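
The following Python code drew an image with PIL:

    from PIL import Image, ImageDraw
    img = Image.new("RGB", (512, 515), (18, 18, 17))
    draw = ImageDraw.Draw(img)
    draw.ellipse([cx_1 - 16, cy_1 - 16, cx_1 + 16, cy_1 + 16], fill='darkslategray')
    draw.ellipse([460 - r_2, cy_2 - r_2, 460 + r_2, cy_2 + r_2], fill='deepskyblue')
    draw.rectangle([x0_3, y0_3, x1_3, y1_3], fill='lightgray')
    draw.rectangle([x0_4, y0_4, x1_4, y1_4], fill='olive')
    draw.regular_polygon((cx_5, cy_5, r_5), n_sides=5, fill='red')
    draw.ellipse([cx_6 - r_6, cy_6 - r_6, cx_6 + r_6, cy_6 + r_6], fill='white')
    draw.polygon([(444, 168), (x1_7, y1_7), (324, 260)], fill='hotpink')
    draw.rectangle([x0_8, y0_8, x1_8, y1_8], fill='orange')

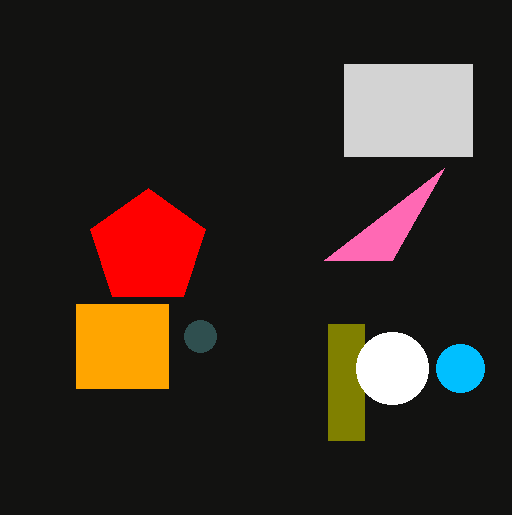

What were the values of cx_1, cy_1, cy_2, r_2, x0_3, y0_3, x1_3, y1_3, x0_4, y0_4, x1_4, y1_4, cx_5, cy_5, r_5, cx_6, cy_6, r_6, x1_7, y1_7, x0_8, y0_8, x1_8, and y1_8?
cx_1 = 200
cy_1 = 336
cy_2 = 368
r_2 = 24
x0_3 = 344
y0_3 = 64
x1_3 = 472
y1_3 = 156
x0_4 = 328
y0_4 = 324
x1_4 = 364
y1_4 = 440
cx_5 = 148
cy_5 = 248
r_5 = 60
cx_6 = 392
cy_6 = 368
r_6 = 36
x1_7 = 392
y1_7 = 260
x0_8 = 76
y0_8 = 304
x1_8 = 168
y1_8 = 388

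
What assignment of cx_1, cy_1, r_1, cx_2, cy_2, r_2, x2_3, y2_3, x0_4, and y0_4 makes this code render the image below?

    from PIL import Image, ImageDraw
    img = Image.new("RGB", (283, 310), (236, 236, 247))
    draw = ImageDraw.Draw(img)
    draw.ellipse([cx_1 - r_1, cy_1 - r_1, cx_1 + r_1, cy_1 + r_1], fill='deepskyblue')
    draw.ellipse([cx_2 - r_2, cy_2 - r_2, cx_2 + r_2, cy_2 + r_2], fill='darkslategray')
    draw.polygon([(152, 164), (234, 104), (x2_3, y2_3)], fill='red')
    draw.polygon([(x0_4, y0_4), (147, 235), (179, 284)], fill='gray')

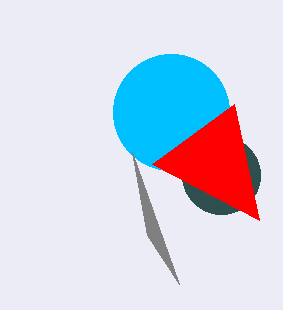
cx_1 = 171; cy_1 = 112; r_1 = 58; cx_2 = 221; cy_2 = 175; r_2 = 39; x2_3 = 259; y2_3 = 220; x0_4 = 132; y0_4 = 152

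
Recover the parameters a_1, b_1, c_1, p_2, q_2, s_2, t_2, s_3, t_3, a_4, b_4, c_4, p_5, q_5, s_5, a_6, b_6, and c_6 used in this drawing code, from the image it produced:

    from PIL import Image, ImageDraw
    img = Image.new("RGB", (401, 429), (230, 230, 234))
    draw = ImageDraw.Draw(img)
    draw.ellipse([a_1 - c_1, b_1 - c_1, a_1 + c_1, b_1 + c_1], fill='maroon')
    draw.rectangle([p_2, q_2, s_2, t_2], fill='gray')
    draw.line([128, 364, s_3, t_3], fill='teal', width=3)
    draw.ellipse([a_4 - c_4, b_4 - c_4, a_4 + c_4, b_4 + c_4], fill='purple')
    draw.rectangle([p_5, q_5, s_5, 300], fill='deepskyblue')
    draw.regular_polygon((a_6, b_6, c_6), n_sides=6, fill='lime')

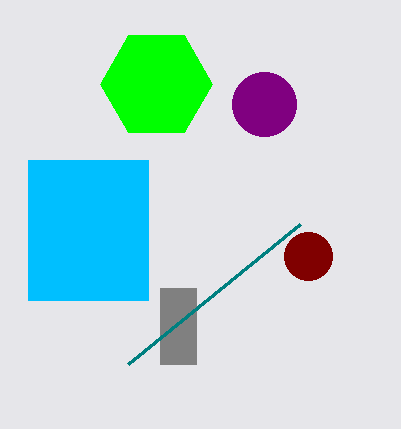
a_1 = 308, b_1 = 256, c_1 = 24, p_2 = 160, q_2 = 288, s_2 = 196, t_2 = 364, s_3 = 300, t_3 = 224, a_4 = 264, b_4 = 104, c_4 = 32, p_5 = 28, q_5 = 160, s_5 = 148, a_6 = 156, b_6 = 84, c_6 = 56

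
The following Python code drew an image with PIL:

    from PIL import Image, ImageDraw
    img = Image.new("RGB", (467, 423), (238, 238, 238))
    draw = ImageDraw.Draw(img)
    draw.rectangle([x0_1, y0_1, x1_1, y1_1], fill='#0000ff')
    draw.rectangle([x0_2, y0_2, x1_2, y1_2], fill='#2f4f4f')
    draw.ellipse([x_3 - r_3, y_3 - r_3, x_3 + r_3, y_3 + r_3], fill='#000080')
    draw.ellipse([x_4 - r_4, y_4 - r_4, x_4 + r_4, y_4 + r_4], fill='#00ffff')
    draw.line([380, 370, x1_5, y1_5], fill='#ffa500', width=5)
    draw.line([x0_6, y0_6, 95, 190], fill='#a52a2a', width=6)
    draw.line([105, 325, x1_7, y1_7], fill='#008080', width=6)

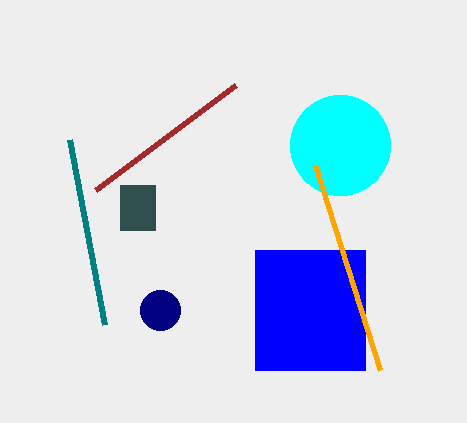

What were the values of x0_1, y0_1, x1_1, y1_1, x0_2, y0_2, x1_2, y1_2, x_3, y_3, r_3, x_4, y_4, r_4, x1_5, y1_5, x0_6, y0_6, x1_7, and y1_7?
x0_1 = 255, y0_1 = 250, x1_1 = 365, y1_1 = 370, x0_2 = 120, y0_2 = 185, x1_2 = 155, y1_2 = 230, x_3 = 160, y_3 = 310, r_3 = 20, x_4 = 340, y_4 = 145, r_4 = 50, x1_5 = 315, y1_5 = 165, x0_6 = 235, y0_6 = 85, x1_7 = 70, y1_7 = 140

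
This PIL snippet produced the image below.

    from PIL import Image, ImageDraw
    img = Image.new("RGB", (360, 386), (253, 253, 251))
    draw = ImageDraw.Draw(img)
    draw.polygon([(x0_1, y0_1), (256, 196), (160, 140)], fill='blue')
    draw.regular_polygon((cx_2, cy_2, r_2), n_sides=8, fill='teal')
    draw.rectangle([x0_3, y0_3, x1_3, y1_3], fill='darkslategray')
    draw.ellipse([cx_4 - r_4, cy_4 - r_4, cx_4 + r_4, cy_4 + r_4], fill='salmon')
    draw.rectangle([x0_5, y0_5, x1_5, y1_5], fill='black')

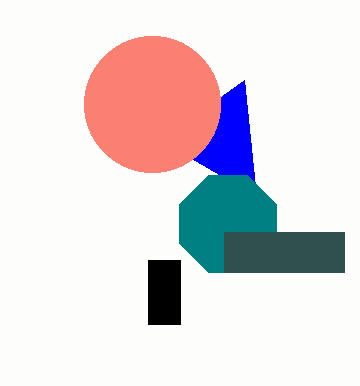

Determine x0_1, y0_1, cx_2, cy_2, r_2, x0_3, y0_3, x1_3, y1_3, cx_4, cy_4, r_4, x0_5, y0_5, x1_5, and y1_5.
x0_1 = 244, y0_1 = 80, cx_2 = 228, cy_2 = 224, r_2 = 52, x0_3 = 224, y0_3 = 232, x1_3 = 344, y1_3 = 272, cx_4 = 152, cy_4 = 104, r_4 = 68, x0_5 = 148, y0_5 = 260, x1_5 = 180, y1_5 = 324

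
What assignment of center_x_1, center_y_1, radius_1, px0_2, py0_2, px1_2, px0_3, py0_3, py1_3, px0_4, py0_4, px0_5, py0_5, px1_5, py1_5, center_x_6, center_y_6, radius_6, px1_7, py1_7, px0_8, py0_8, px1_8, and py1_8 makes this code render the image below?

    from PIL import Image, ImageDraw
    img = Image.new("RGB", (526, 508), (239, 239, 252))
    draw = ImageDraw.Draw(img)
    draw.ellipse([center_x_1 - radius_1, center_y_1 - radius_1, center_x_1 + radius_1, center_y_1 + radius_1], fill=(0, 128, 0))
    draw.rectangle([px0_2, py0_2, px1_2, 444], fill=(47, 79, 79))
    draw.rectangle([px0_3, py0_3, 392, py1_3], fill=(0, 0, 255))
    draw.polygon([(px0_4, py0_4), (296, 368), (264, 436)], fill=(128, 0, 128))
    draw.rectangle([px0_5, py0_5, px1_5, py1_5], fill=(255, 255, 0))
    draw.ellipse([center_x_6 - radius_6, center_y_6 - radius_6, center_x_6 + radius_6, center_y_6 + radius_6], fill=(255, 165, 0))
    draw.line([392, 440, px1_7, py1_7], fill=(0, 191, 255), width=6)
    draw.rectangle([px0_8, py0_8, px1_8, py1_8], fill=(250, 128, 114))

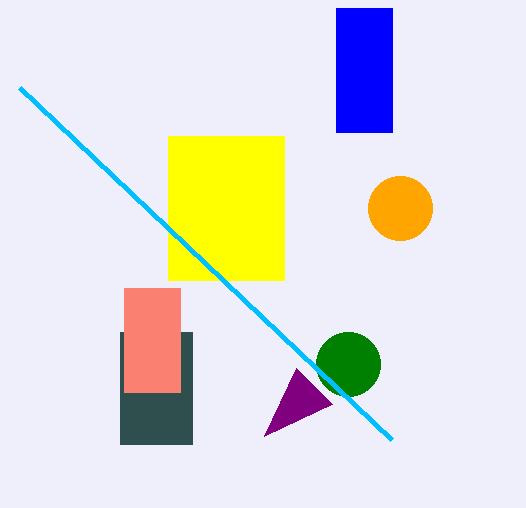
center_x_1 = 348
center_y_1 = 364
radius_1 = 32
px0_2 = 120
py0_2 = 332
px1_2 = 192
px0_3 = 336
py0_3 = 8
py1_3 = 132
px0_4 = 332
py0_4 = 404
px0_5 = 168
py0_5 = 136
px1_5 = 284
py1_5 = 280
center_x_6 = 400
center_y_6 = 208
radius_6 = 32
px1_7 = 20
py1_7 = 88
px0_8 = 124
py0_8 = 288
px1_8 = 180
py1_8 = 392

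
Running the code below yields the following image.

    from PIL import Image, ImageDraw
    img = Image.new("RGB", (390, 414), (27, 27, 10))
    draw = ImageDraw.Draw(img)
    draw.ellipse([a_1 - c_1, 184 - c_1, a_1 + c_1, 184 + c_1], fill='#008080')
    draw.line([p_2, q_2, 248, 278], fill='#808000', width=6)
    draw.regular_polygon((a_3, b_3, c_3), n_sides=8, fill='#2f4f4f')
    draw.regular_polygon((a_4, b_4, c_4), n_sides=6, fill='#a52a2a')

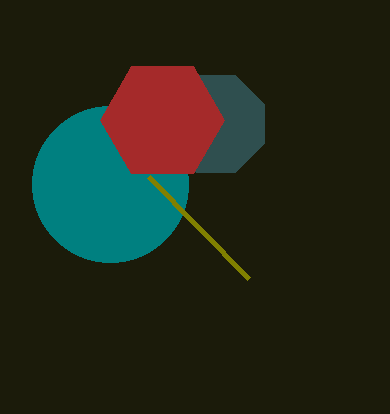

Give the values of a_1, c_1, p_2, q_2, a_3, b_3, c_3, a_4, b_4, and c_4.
a_1 = 110, c_1 = 78, p_2 = 148, q_2 = 176, a_3 = 216, b_3 = 124, c_3 = 52, a_4 = 162, b_4 = 120, c_4 = 62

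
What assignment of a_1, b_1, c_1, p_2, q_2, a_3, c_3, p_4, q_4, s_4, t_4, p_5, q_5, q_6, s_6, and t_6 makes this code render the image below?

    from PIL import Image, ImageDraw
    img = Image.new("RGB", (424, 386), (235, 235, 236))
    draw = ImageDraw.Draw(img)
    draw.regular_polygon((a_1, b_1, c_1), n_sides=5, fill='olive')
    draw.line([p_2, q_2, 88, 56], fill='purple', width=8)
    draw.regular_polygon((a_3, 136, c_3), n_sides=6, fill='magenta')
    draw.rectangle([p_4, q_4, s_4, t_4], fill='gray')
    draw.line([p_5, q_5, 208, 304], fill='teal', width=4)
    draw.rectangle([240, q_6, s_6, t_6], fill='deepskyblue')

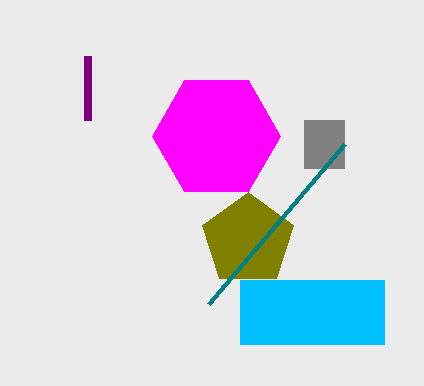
a_1 = 248
b_1 = 240
c_1 = 48
p_2 = 88
q_2 = 120
a_3 = 216
c_3 = 64
p_4 = 304
q_4 = 120
s_4 = 344
t_4 = 168
p_5 = 344
q_5 = 144
q_6 = 280
s_6 = 384
t_6 = 344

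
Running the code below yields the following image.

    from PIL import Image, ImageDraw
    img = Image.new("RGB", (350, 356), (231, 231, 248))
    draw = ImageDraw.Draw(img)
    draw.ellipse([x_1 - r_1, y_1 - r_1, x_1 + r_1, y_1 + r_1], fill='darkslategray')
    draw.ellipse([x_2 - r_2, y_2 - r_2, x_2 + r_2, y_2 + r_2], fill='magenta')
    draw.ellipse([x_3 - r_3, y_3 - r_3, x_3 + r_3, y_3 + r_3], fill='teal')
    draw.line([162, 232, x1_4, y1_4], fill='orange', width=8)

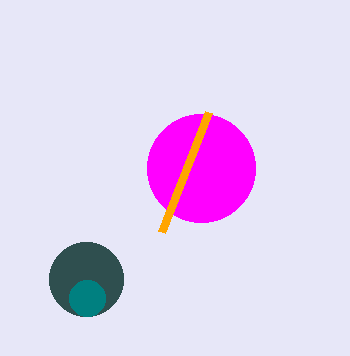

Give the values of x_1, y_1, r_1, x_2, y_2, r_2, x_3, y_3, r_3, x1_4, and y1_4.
x_1 = 86, y_1 = 279, r_1 = 37, x_2 = 201, y_2 = 168, r_2 = 54, x_3 = 87, y_3 = 298, r_3 = 18, x1_4 = 209, y1_4 = 112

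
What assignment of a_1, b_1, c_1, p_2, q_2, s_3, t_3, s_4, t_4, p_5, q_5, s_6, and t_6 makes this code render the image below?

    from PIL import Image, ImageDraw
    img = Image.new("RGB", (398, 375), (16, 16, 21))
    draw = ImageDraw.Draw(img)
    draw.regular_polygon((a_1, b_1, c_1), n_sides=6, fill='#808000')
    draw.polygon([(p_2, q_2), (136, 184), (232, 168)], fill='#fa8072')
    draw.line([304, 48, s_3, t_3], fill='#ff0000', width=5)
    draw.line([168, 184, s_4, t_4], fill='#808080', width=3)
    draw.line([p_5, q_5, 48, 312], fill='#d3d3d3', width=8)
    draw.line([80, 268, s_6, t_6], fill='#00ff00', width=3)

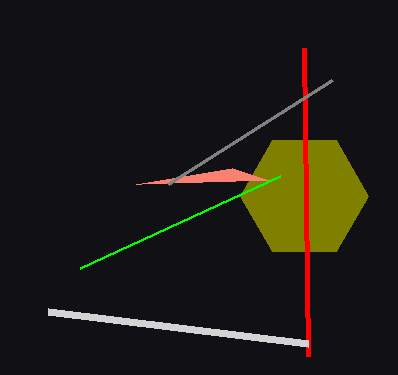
a_1 = 304, b_1 = 196, c_1 = 64, p_2 = 268, q_2 = 180, s_3 = 308, t_3 = 356, s_4 = 332, t_4 = 80, p_5 = 308, q_5 = 344, s_6 = 280, t_6 = 176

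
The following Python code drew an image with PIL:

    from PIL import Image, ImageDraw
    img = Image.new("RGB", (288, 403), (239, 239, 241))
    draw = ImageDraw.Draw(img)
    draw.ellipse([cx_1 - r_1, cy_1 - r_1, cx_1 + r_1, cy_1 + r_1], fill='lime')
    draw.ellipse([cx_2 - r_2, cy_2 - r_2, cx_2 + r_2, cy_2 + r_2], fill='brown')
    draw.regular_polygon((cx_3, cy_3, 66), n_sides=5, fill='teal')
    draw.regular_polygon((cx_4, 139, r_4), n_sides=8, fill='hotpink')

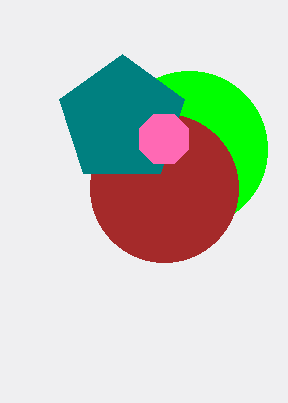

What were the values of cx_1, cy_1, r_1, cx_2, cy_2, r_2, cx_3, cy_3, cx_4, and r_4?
cx_1 = 189; cy_1 = 149; r_1 = 78; cx_2 = 164; cy_2 = 188; r_2 = 74; cx_3 = 122; cy_3 = 120; cx_4 = 164; r_4 = 27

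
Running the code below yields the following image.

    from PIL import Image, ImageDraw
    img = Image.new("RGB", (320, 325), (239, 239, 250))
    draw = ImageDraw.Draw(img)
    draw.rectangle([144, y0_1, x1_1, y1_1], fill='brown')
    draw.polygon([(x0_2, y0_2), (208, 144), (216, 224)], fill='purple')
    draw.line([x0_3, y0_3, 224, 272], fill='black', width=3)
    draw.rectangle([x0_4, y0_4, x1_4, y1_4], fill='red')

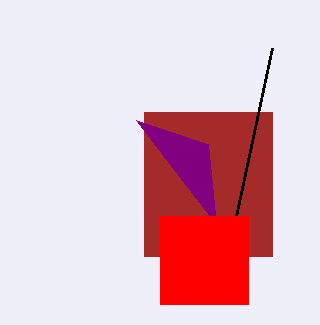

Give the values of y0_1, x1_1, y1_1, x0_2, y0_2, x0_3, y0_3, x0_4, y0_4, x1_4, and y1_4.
y0_1 = 112; x1_1 = 272; y1_1 = 256; x0_2 = 136; y0_2 = 120; x0_3 = 272; y0_3 = 48; x0_4 = 160; y0_4 = 216; x1_4 = 248; y1_4 = 304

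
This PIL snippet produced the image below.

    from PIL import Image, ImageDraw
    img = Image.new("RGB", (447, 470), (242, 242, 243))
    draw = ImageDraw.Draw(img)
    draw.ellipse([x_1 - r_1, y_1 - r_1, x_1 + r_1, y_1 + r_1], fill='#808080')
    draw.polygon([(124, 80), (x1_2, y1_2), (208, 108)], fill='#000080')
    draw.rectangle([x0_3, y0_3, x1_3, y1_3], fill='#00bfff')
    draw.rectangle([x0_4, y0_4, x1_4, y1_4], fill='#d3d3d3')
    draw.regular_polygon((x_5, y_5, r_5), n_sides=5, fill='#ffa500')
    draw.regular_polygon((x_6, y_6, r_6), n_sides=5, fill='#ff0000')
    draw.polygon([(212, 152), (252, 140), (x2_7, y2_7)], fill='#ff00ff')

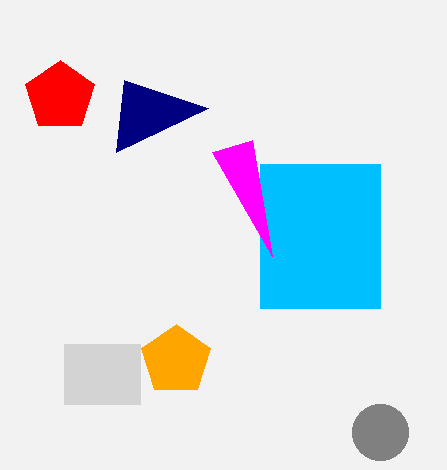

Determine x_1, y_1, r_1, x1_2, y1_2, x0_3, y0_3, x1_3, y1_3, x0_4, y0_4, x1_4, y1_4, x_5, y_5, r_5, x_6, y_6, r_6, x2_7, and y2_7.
x_1 = 380, y_1 = 432, r_1 = 28, x1_2 = 116, y1_2 = 152, x0_3 = 260, y0_3 = 164, x1_3 = 380, y1_3 = 308, x0_4 = 64, y0_4 = 344, x1_4 = 140, y1_4 = 404, x_5 = 176, y_5 = 360, r_5 = 36, x_6 = 60, y_6 = 96, r_6 = 36, x2_7 = 272, y2_7 = 256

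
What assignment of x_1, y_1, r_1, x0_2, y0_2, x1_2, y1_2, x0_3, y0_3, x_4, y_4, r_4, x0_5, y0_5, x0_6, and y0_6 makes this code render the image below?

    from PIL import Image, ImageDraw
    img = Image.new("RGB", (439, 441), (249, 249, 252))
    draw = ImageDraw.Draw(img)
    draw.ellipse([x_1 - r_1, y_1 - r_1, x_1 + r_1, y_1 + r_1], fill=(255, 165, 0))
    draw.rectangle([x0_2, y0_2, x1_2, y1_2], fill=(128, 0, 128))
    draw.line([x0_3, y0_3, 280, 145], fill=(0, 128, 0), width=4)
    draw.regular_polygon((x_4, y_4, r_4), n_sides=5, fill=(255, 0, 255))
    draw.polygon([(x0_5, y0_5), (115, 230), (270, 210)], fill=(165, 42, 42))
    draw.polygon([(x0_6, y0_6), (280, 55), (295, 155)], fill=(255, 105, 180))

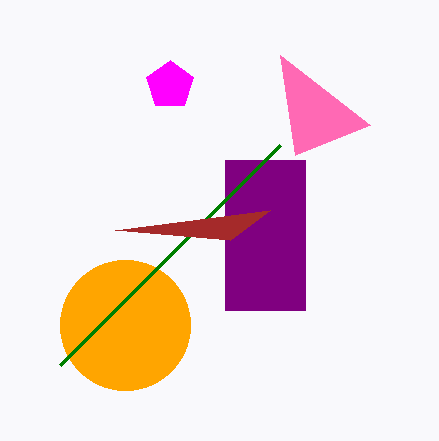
x_1 = 125; y_1 = 325; r_1 = 65; x0_2 = 225; y0_2 = 160; x1_2 = 305; y1_2 = 310; x0_3 = 60; y0_3 = 365; x_4 = 170; y_4 = 85; r_4 = 25; x0_5 = 230; y0_5 = 240; x0_6 = 370; y0_6 = 125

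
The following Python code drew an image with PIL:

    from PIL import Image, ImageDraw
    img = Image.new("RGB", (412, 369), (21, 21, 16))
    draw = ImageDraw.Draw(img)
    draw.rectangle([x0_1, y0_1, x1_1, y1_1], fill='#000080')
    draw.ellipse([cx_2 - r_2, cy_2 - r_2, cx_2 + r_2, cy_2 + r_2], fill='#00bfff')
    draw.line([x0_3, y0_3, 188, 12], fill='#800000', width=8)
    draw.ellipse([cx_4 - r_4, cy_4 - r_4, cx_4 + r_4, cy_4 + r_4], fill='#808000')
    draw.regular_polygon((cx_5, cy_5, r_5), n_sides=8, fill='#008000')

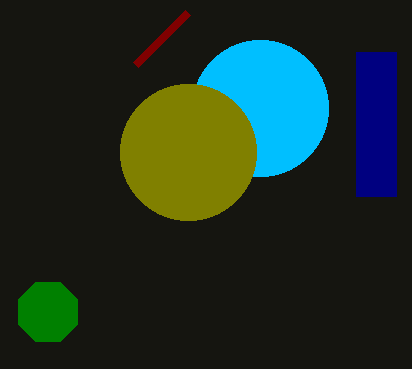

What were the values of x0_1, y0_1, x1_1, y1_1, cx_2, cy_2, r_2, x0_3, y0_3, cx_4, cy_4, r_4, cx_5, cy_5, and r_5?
x0_1 = 356
y0_1 = 52
x1_1 = 396
y1_1 = 196
cx_2 = 260
cy_2 = 108
r_2 = 68
x0_3 = 136
y0_3 = 64
cx_4 = 188
cy_4 = 152
r_4 = 68
cx_5 = 48
cy_5 = 312
r_5 = 32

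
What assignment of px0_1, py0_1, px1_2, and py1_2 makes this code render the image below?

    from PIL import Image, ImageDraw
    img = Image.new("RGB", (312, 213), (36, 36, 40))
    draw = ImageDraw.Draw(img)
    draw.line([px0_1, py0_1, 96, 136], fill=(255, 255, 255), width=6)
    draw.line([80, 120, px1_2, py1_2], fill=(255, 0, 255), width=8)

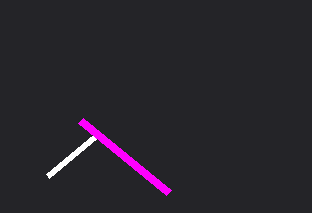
px0_1 = 48; py0_1 = 176; px1_2 = 168; py1_2 = 192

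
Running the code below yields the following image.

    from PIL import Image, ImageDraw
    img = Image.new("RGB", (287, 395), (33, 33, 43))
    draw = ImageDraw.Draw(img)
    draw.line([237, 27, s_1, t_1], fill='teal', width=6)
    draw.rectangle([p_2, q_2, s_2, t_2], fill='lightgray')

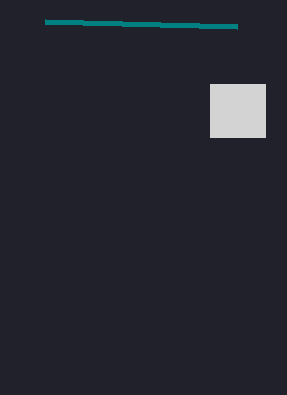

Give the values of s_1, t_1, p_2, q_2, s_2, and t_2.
s_1 = 45, t_1 = 22, p_2 = 210, q_2 = 84, s_2 = 265, t_2 = 137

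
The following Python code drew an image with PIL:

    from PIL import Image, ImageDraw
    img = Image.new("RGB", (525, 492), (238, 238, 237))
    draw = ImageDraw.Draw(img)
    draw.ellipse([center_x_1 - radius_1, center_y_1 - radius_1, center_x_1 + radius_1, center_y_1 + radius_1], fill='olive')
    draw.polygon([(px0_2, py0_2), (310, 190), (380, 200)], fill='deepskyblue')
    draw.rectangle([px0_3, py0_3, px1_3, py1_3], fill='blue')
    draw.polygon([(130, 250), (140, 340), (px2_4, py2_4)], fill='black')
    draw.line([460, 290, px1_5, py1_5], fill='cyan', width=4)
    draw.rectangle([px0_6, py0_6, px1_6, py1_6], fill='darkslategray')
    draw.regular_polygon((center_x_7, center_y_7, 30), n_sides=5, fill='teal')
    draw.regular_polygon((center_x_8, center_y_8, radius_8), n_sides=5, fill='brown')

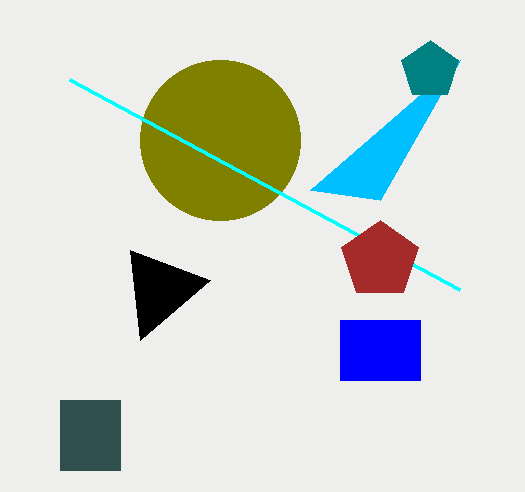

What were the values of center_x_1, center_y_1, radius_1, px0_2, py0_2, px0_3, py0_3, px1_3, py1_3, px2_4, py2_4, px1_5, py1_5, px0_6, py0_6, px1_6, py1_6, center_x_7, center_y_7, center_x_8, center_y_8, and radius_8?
center_x_1 = 220; center_y_1 = 140; radius_1 = 80; px0_2 = 460; py0_2 = 60; px0_3 = 340; py0_3 = 320; px1_3 = 420; py1_3 = 380; px2_4 = 210; py2_4 = 280; px1_5 = 70; py1_5 = 80; px0_6 = 60; py0_6 = 400; px1_6 = 120; py1_6 = 470; center_x_7 = 430; center_y_7 = 70; center_x_8 = 380; center_y_8 = 260; radius_8 = 40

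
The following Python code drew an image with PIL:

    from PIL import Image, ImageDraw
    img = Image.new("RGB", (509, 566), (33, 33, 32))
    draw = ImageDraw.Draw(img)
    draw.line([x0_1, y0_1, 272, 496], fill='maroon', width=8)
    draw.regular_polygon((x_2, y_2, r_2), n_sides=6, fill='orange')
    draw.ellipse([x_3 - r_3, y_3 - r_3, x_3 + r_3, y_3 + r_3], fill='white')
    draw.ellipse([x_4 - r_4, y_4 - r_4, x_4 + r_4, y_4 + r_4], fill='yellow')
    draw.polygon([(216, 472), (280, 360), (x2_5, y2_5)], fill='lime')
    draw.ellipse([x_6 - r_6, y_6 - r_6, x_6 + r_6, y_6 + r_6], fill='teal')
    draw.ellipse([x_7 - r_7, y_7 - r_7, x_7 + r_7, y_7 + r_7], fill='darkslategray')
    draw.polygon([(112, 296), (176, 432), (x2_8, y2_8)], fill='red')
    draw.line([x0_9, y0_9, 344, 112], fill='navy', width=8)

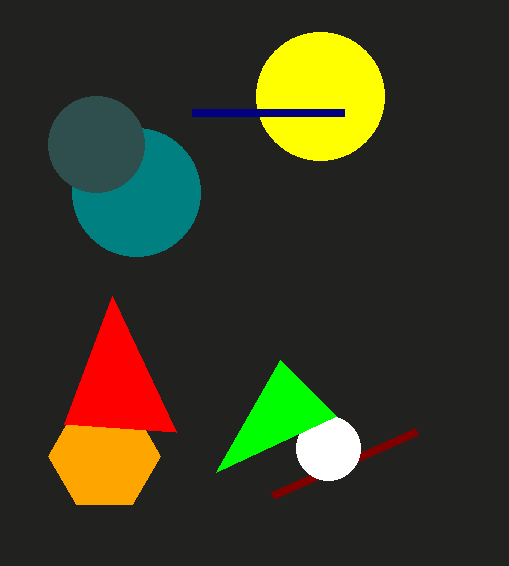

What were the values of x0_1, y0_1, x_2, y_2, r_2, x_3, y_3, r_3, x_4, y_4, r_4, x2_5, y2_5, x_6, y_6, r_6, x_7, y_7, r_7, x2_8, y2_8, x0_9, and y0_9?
x0_1 = 416
y0_1 = 432
x_2 = 104
y_2 = 456
r_2 = 56
x_3 = 328
y_3 = 448
r_3 = 32
x_4 = 320
y_4 = 96
r_4 = 64
x2_5 = 336
y2_5 = 416
x_6 = 136
y_6 = 192
r_6 = 64
x_7 = 96
y_7 = 144
r_7 = 48
x2_8 = 64
y2_8 = 424
x0_9 = 192
y0_9 = 112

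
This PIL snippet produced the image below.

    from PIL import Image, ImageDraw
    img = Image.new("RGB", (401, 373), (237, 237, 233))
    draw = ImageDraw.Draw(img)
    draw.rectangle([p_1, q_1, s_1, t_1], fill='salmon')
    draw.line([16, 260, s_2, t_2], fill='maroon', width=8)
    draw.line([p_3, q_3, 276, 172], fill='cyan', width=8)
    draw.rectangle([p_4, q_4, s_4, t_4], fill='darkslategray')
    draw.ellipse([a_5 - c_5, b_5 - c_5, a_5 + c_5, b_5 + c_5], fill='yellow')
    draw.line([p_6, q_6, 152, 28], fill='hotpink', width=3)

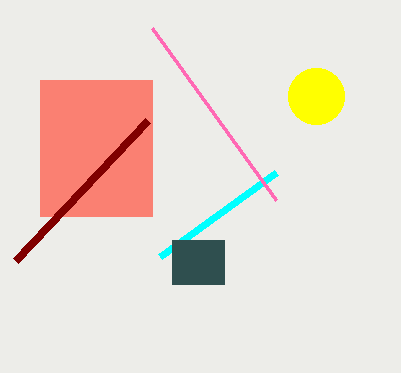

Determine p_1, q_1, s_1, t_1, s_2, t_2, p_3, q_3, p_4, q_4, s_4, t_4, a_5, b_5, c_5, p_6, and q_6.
p_1 = 40
q_1 = 80
s_1 = 152
t_1 = 216
s_2 = 148
t_2 = 120
p_3 = 160
q_3 = 256
p_4 = 172
q_4 = 240
s_4 = 224
t_4 = 284
a_5 = 316
b_5 = 96
c_5 = 28
p_6 = 276
q_6 = 200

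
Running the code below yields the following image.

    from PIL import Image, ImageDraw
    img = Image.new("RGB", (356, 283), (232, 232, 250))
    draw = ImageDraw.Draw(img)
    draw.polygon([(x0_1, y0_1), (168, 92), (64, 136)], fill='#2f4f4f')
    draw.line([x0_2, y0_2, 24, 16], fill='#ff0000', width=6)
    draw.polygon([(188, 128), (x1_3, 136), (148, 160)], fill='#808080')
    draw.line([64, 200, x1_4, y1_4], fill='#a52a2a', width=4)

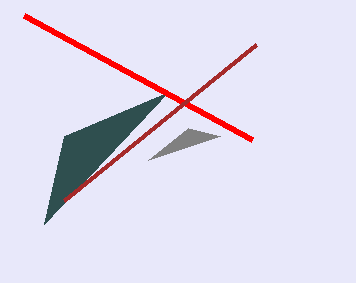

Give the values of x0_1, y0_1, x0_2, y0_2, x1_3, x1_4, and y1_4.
x0_1 = 44; y0_1 = 224; x0_2 = 252; y0_2 = 140; x1_3 = 220; x1_4 = 256; y1_4 = 44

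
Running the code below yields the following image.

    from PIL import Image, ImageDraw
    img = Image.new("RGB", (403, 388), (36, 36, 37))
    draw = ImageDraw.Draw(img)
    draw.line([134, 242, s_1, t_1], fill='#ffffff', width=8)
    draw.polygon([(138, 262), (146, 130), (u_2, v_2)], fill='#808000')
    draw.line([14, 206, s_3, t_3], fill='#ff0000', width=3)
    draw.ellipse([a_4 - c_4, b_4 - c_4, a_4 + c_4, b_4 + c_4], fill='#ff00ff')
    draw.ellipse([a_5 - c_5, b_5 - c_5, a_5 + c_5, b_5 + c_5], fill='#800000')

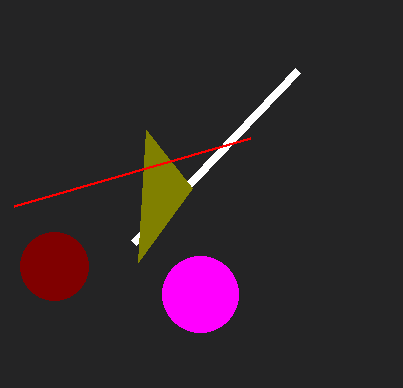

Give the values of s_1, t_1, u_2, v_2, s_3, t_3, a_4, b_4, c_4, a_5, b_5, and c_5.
s_1 = 298
t_1 = 70
u_2 = 192
v_2 = 188
s_3 = 250
t_3 = 138
a_4 = 200
b_4 = 294
c_4 = 38
a_5 = 54
b_5 = 266
c_5 = 34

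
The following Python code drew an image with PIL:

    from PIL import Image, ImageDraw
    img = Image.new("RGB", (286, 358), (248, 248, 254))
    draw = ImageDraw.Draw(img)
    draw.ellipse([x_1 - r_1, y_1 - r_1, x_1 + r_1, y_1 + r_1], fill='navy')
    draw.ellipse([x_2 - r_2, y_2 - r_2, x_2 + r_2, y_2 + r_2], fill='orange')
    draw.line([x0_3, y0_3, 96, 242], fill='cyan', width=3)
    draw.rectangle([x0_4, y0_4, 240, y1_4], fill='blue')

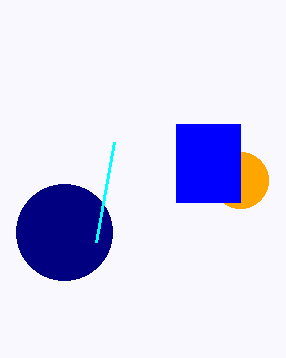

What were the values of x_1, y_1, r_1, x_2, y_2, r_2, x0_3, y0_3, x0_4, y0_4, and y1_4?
x_1 = 64
y_1 = 232
r_1 = 48
x_2 = 240
y_2 = 180
r_2 = 28
x0_3 = 114
y0_3 = 142
x0_4 = 176
y0_4 = 124
y1_4 = 202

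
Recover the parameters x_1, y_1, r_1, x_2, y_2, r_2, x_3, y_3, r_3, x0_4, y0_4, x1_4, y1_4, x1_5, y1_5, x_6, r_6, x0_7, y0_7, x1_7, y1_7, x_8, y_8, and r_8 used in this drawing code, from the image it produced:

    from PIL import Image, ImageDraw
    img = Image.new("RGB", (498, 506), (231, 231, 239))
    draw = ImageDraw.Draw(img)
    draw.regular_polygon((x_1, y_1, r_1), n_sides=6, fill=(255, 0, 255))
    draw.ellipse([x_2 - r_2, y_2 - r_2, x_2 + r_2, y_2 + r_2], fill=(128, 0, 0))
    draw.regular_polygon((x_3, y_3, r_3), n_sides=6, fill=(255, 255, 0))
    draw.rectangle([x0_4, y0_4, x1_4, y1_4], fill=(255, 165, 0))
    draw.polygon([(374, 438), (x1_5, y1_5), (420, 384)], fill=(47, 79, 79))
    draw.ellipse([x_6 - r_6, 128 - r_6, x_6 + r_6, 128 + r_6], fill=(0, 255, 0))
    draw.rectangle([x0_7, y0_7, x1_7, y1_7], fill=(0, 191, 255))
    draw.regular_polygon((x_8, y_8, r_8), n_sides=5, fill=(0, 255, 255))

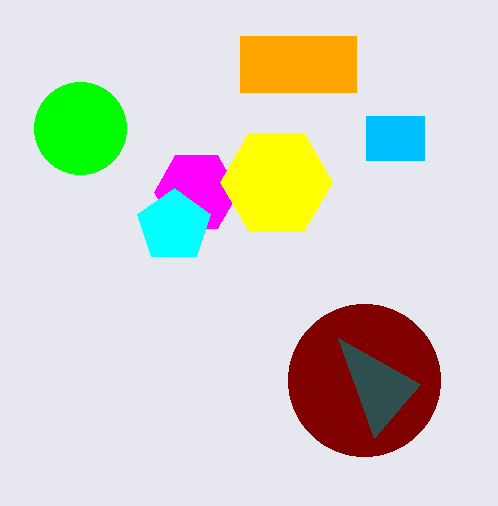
x_1 = 196
y_1 = 192
r_1 = 42
x_2 = 364
y_2 = 380
r_2 = 76
x_3 = 276
y_3 = 182
r_3 = 56
x0_4 = 240
y0_4 = 36
x1_4 = 356
y1_4 = 92
x1_5 = 338
y1_5 = 338
x_6 = 80
r_6 = 46
x0_7 = 366
y0_7 = 116
x1_7 = 424
y1_7 = 160
x_8 = 174
y_8 = 226
r_8 = 38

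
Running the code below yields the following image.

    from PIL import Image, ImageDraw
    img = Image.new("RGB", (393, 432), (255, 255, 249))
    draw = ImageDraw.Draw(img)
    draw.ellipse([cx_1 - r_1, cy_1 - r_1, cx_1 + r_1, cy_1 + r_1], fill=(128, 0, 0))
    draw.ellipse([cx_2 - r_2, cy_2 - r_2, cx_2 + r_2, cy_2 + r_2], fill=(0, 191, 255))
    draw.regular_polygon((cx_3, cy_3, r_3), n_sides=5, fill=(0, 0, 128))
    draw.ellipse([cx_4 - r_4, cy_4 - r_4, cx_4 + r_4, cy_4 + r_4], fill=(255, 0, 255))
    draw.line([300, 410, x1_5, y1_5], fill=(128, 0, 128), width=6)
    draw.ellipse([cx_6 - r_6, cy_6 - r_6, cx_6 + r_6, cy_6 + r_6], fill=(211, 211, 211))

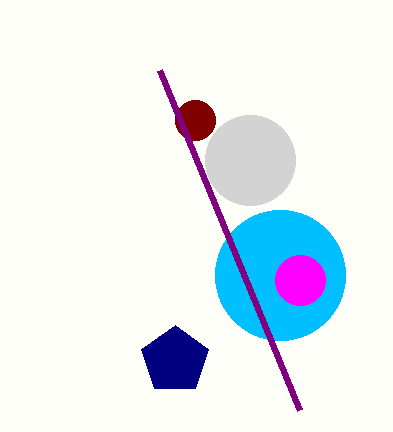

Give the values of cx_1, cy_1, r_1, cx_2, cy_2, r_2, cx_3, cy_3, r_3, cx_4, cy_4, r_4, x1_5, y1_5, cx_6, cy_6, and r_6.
cx_1 = 195; cy_1 = 120; r_1 = 20; cx_2 = 280; cy_2 = 275; r_2 = 65; cx_3 = 175; cy_3 = 360; r_3 = 35; cx_4 = 300; cy_4 = 280; r_4 = 25; x1_5 = 160; y1_5 = 70; cx_6 = 250; cy_6 = 160; r_6 = 45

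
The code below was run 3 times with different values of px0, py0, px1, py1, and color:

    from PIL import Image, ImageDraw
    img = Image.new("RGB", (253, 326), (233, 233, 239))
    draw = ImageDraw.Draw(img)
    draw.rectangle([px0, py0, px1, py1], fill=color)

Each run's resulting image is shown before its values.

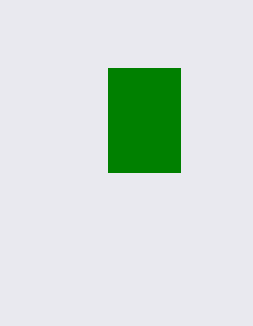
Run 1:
px0 = 108
py0 = 68
px1 = 180
py1 = 172
color = 'green'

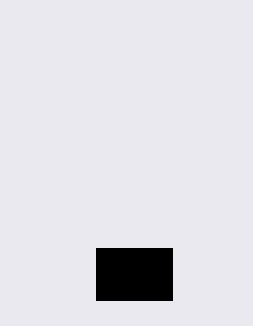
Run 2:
px0 = 96
py0 = 248
px1 = 172
py1 = 300
color = 'black'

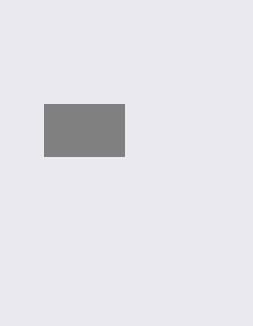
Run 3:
px0 = 44; py0 = 104; px1 = 124; py1 = 156; color = 'gray'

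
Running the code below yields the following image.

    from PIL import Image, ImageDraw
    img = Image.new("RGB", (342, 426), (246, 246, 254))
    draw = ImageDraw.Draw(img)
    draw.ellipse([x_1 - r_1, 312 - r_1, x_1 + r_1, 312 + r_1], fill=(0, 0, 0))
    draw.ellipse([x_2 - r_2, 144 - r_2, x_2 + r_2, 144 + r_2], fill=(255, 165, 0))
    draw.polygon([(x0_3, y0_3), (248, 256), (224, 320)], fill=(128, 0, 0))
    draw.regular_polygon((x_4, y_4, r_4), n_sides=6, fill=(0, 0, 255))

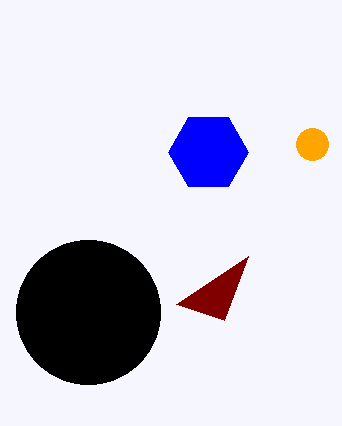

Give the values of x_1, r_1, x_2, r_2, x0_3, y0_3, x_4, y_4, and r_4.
x_1 = 88, r_1 = 72, x_2 = 312, r_2 = 16, x0_3 = 176, y0_3 = 304, x_4 = 208, y_4 = 152, r_4 = 40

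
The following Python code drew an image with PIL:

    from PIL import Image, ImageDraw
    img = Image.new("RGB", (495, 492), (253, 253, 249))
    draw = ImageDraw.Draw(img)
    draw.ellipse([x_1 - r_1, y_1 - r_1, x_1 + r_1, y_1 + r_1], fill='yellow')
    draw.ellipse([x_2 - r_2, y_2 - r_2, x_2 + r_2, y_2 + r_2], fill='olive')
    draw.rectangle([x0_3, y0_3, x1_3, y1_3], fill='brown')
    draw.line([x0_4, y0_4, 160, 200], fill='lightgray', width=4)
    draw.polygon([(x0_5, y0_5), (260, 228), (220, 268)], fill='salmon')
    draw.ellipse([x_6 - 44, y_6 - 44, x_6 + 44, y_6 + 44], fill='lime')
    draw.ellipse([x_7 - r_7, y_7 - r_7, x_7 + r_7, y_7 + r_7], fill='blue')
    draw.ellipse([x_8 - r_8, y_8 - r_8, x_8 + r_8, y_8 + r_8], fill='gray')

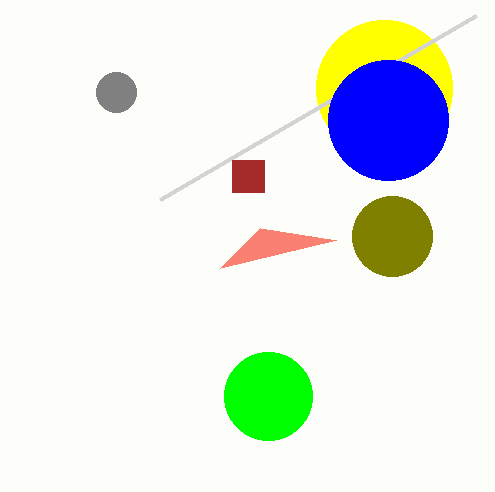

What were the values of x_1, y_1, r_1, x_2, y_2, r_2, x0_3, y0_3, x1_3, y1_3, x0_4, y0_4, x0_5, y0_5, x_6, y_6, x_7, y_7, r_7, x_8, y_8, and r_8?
x_1 = 384; y_1 = 88; r_1 = 68; x_2 = 392; y_2 = 236; r_2 = 40; x0_3 = 232; y0_3 = 160; x1_3 = 264; y1_3 = 192; x0_4 = 476; y0_4 = 16; x0_5 = 336; y0_5 = 240; x_6 = 268; y_6 = 396; x_7 = 388; y_7 = 120; r_7 = 60; x_8 = 116; y_8 = 92; r_8 = 20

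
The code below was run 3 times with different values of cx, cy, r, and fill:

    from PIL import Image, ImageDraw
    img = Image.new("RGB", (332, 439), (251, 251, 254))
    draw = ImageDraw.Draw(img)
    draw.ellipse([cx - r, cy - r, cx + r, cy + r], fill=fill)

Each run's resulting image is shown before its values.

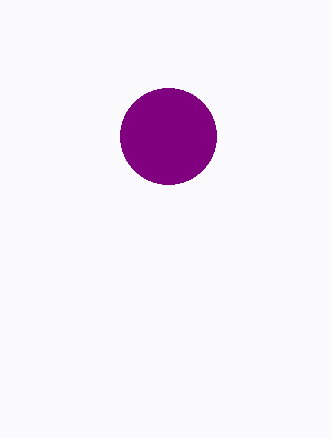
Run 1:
cx = 168, cy = 136, r = 48, fill = 'purple'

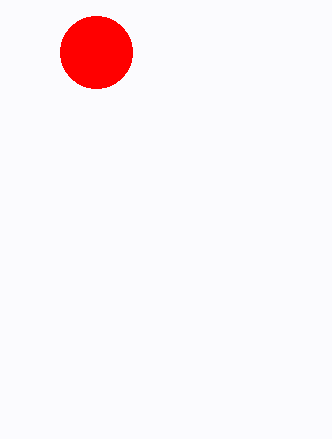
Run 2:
cx = 96; cy = 52; r = 36; fill = 'red'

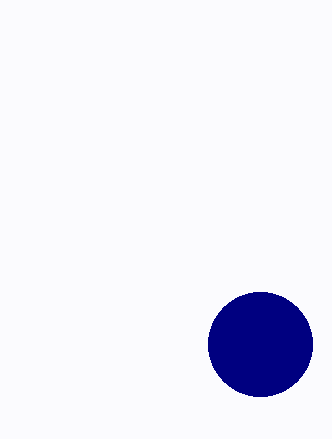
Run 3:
cx = 260, cy = 344, r = 52, fill = 'navy'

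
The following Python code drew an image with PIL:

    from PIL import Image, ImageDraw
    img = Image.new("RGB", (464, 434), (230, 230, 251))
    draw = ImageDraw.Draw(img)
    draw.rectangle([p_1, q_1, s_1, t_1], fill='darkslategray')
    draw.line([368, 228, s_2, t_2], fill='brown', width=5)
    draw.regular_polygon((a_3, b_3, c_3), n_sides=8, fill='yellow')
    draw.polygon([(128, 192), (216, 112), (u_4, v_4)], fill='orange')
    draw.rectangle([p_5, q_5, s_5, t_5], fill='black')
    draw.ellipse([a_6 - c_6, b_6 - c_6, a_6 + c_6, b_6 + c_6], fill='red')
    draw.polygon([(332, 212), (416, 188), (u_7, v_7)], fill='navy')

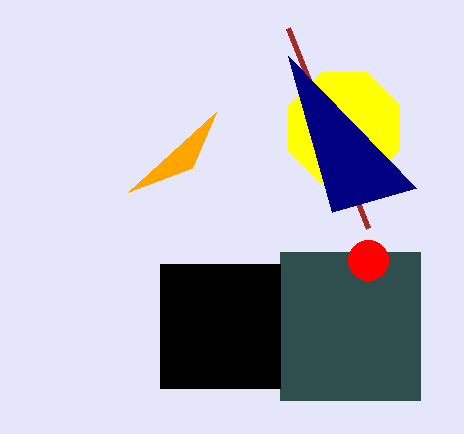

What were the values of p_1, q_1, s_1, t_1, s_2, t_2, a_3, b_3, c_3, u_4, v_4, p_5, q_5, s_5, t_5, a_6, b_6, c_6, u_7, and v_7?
p_1 = 280; q_1 = 252; s_1 = 420; t_1 = 400; s_2 = 288; t_2 = 28; a_3 = 344; b_3 = 128; c_3 = 60; u_4 = 192; v_4 = 168; p_5 = 160; q_5 = 264; s_5 = 280; t_5 = 388; a_6 = 368; b_6 = 260; c_6 = 20; u_7 = 288; v_7 = 56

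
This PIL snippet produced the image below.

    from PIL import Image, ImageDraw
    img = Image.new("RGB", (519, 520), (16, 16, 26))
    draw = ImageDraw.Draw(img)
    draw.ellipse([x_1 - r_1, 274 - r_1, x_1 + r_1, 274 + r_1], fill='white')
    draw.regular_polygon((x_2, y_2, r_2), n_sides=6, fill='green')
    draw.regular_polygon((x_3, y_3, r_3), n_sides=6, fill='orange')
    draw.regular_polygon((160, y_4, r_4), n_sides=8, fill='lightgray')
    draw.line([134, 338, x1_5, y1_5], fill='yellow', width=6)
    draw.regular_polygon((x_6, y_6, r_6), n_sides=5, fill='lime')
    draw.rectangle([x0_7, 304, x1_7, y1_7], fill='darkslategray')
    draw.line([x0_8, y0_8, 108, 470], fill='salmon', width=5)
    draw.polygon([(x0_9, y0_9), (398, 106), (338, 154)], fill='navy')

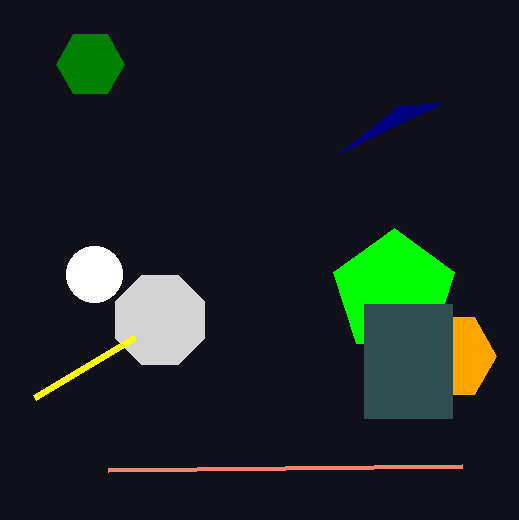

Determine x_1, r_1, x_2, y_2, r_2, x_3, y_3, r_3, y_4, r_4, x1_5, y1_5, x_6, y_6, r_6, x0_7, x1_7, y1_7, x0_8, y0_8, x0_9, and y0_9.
x_1 = 94
r_1 = 28
x_2 = 90
y_2 = 64
r_2 = 34
x_3 = 452
y_3 = 356
r_3 = 44
y_4 = 320
r_4 = 48
x1_5 = 34
y1_5 = 398
x_6 = 394
y_6 = 292
r_6 = 64
x0_7 = 364
x1_7 = 452
y1_7 = 418
x0_8 = 462
y0_8 = 466
x0_9 = 444
y0_9 = 102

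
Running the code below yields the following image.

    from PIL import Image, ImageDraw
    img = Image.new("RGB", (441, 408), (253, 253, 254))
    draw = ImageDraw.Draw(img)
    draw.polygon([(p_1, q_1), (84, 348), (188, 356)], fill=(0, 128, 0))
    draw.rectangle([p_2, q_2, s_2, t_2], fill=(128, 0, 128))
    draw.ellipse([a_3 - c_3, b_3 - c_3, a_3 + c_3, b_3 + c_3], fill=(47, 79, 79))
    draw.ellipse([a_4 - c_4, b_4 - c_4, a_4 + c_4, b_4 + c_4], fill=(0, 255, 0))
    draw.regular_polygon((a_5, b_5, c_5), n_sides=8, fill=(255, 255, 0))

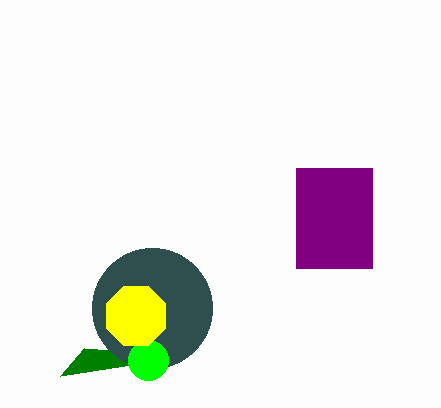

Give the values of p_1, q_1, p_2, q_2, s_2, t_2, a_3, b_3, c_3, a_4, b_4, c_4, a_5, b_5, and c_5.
p_1 = 60; q_1 = 376; p_2 = 296; q_2 = 168; s_2 = 372; t_2 = 268; a_3 = 152; b_3 = 308; c_3 = 60; a_4 = 148; b_4 = 360; c_4 = 20; a_5 = 136; b_5 = 316; c_5 = 32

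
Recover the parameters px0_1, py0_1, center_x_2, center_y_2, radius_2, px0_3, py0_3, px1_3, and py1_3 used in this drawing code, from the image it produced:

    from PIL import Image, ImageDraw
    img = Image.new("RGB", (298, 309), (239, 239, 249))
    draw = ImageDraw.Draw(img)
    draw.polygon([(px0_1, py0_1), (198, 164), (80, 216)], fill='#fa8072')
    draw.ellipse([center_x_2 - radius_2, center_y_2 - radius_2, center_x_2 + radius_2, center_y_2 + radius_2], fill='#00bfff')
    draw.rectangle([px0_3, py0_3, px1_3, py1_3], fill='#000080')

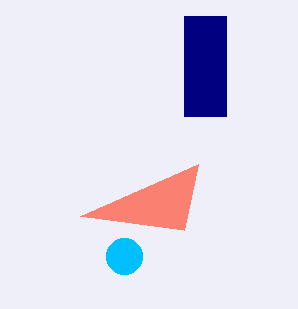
px0_1 = 184, py0_1 = 230, center_x_2 = 124, center_y_2 = 256, radius_2 = 18, px0_3 = 184, py0_3 = 16, px1_3 = 226, py1_3 = 116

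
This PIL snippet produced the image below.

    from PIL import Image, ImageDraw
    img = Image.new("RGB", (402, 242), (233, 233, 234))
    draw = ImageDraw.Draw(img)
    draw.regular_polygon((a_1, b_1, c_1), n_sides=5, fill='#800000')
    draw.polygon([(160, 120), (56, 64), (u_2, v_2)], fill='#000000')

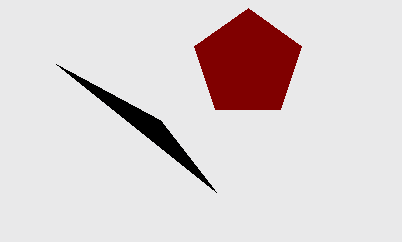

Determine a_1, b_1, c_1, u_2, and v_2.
a_1 = 248, b_1 = 64, c_1 = 56, u_2 = 216, v_2 = 192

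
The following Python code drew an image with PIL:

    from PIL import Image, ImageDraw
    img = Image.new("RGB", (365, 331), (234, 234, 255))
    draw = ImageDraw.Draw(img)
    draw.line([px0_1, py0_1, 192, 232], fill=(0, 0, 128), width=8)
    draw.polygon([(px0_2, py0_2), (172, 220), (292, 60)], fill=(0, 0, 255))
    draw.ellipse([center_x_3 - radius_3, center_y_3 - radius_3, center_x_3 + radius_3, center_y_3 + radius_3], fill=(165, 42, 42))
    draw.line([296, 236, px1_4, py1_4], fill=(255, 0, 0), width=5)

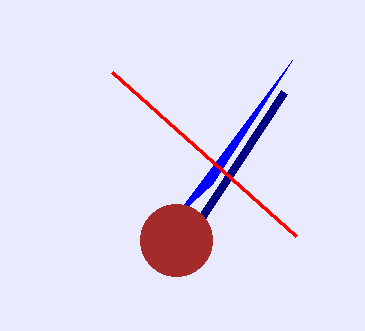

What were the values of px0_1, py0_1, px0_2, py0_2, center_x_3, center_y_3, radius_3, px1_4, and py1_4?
px0_1 = 284; py0_1 = 92; px0_2 = 212; py0_2 = 184; center_x_3 = 176; center_y_3 = 240; radius_3 = 36; px1_4 = 112; py1_4 = 72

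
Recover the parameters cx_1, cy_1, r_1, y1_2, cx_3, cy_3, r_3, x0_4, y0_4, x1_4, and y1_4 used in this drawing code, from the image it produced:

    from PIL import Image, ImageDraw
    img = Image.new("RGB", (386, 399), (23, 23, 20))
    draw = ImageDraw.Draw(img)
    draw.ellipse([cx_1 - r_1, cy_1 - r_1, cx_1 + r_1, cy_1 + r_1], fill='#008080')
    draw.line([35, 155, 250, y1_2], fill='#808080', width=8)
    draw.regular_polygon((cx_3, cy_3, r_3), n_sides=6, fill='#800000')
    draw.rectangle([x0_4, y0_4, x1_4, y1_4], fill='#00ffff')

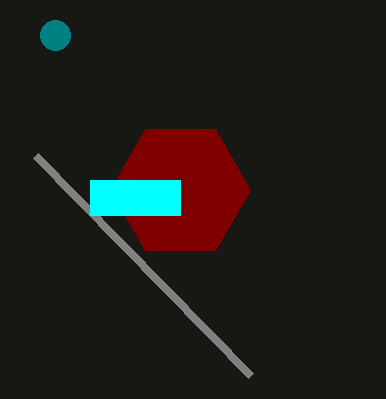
cx_1 = 55
cy_1 = 35
r_1 = 15
y1_2 = 375
cx_3 = 180
cy_3 = 190
r_3 = 70
x0_4 = 90
y0_4 = 180
x1_4 = 180
y1_4 = 215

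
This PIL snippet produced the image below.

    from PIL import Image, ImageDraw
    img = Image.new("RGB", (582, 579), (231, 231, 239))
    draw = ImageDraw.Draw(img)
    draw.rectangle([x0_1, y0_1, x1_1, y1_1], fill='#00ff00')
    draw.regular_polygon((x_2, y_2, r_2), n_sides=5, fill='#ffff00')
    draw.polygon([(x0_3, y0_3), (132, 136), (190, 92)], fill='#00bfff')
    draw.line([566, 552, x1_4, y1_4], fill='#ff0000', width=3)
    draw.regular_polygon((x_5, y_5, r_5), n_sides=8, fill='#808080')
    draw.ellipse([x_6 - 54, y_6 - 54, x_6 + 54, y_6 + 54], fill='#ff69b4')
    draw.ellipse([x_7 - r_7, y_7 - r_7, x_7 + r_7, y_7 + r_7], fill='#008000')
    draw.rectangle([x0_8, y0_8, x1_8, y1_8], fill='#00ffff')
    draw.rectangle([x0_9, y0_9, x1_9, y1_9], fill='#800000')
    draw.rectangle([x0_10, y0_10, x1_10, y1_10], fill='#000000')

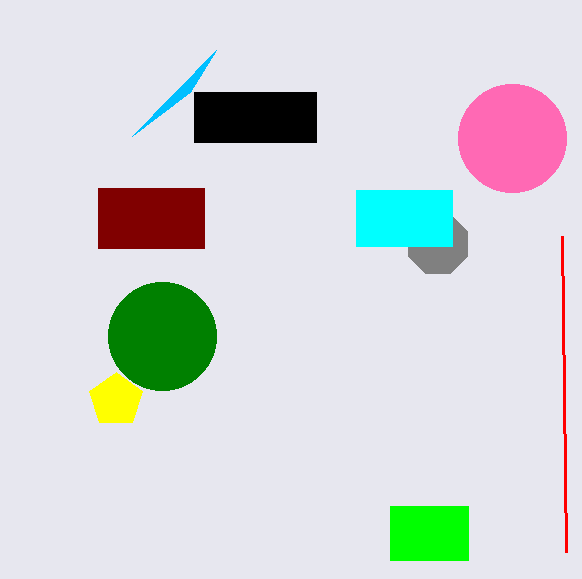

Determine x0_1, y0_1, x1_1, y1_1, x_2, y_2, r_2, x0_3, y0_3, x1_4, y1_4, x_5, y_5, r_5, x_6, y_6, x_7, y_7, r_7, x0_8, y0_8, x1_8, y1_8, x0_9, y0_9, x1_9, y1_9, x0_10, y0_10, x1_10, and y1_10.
x0_1 = 390; y0_1 = 506; x1_1 = 468; y1_1 = 560; x_2 = 116; y_2 = 400; r_2 = 28; x0_3 = 216; y0_3 = 50; x1_4 = 562; y1_4 = 236; x_5 = 438; y_5 = 244; r_5 = 32; x_6 = 512; y_6 = 138; x_7 = 162; y_7 = 336; r_7 = 54; x0_8 = 356; y0_8 = 190; x1_8 = 452; y1_8 = 246; x0_9 = 98; y0_9 = 188; x1_9 = 204; y1_9 = 248; x0_10 = 194; y0_10 = 92; x1_10 = 316; y1_10 = 142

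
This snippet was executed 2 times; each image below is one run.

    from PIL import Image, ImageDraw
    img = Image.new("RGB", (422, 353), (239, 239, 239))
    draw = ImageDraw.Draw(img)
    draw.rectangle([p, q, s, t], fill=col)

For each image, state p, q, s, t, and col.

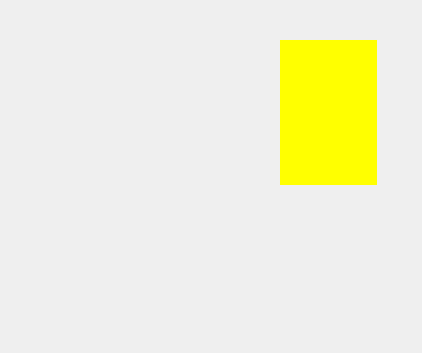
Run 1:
p = 280; q = 40; s = 376; t = 184; col = 'yellow'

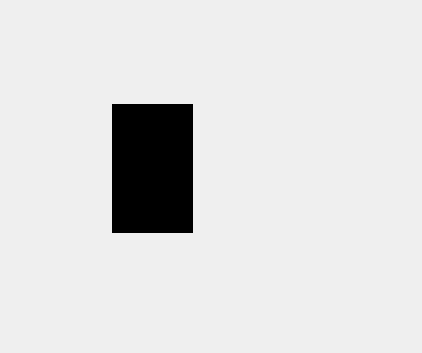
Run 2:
p = 112; q = 104; s = 192; t = 232; col = 'black'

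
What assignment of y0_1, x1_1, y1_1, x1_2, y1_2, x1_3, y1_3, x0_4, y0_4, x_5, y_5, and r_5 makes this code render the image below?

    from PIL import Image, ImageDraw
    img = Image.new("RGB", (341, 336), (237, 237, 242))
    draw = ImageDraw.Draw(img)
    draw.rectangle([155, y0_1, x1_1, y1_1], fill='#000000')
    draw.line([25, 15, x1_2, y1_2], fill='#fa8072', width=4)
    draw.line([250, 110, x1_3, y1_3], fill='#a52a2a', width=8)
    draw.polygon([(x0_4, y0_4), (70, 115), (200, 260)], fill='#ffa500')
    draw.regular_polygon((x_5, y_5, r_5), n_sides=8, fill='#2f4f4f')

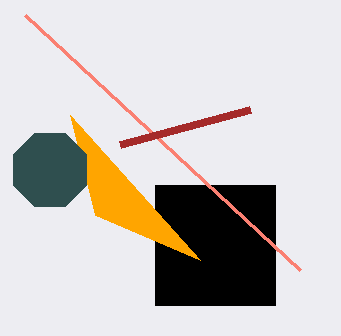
y0_1 = 185, x1_1 = 275, y1_1 = 305, x1_2 = 300, y1_2 = 270, x1_3 = 120, y1_3 = 145, x0_4 = 95, y0_4 = 215, x_5 = 50, y_5 = 170, r_5 = 40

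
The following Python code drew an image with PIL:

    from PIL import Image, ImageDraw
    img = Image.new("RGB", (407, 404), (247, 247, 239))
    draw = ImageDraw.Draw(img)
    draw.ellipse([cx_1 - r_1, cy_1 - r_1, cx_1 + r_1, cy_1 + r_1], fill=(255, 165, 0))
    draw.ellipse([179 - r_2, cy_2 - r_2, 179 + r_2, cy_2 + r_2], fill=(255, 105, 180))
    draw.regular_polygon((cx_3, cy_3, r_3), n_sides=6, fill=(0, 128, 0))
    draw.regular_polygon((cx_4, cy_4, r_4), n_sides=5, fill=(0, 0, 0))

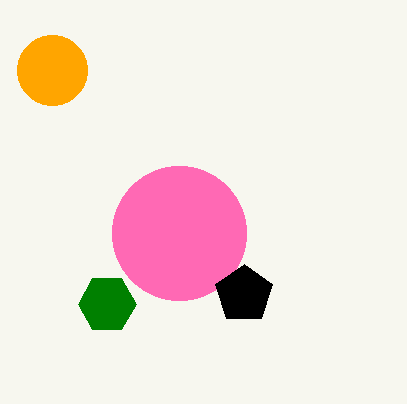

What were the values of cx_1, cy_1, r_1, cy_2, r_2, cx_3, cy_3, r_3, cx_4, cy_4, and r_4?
cx_1 = 52
cy_1 = 70
r_1 = 35
cy_2 = 233
r_2 = 67
cx_3 = 107
cy_3 = 304
r_3 = 29
cx_4 = 244
cy_4 = 294
r_4 = 30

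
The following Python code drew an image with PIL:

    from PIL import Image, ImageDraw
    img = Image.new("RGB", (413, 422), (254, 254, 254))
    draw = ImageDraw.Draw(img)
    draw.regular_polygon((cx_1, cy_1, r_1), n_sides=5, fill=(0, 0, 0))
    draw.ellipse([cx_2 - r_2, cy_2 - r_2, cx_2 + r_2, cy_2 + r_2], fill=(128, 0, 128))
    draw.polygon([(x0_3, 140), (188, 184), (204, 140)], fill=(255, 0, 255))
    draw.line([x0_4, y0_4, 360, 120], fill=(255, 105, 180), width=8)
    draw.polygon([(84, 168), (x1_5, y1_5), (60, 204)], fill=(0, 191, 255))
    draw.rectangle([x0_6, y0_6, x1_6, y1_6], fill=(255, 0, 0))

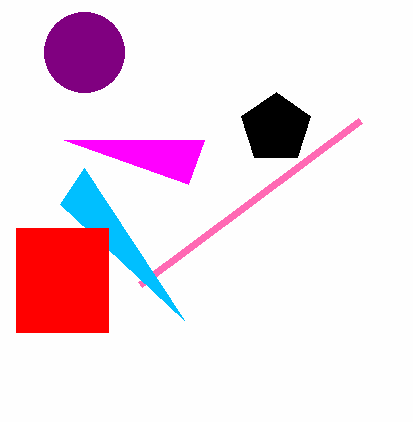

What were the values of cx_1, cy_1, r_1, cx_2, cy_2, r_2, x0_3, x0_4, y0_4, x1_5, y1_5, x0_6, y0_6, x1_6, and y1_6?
cx_1 = 276, cy_1 = 128, r_1 = 36, cx_2 = 84, cy_2 = 52, r_2 = 40, x0_3 = 64, x0_4 = 140, y0_4 = 284, x1_5 = 184, y1_5 = 320, x0_6 = 16, y0_6 = 228, x1_6 = 108, y1_6 = 332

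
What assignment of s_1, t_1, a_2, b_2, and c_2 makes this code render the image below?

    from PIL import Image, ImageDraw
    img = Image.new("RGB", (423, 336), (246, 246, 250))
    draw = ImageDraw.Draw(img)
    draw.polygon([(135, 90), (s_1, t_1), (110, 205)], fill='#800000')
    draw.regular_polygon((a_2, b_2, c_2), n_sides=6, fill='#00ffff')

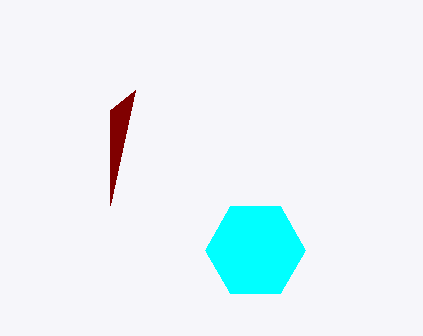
s_1 = 110, t_1 = 110, a_2 = 255, b_2 = 250, c_2 = 50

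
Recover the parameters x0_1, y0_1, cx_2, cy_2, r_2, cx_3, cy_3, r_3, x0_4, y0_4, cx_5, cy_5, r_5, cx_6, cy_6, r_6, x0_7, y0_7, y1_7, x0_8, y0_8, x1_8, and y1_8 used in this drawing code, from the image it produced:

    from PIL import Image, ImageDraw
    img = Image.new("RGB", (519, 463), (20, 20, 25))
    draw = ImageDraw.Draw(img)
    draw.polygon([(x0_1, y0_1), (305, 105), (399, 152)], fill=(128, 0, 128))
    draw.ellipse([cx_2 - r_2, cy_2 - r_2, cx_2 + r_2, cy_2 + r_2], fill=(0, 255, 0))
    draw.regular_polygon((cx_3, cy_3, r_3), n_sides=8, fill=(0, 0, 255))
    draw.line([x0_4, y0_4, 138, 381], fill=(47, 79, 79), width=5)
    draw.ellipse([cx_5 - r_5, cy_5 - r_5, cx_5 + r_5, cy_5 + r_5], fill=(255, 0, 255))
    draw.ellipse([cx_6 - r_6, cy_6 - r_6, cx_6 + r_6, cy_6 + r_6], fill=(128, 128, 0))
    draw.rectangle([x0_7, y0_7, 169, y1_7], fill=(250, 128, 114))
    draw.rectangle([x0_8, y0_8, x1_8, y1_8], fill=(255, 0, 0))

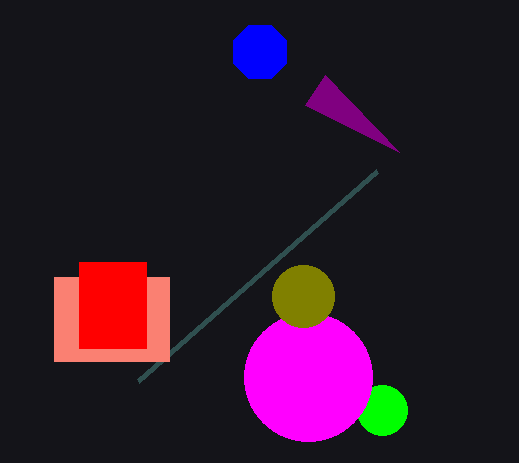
x0_1 = 325, y0_1 = 75, cx_2 = 382, cy_2 = 410, r_2 = 25, cx_3 = 260, cy_3 = 52, r_3 = 29, x0_4 = 377, y0_4 = 171, cx_5 = 308, cy_5 = 377, r_5 = 64, cx_6 = 303, cy_6 = 296, r_6 = 31, x0_7 = 54, y0_7 = 277, y1_7 = 361, x0_8 = 79, y0_8 = 262, x1_8 = 146, y1_8 = 348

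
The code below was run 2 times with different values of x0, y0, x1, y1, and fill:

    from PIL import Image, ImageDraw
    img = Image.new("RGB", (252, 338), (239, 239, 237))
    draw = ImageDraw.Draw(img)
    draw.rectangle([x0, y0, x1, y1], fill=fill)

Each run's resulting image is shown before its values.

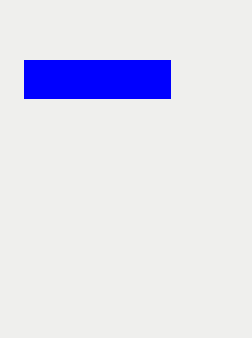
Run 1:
x0 = 24; y0 = 60; x1 = 170; y1 = 98; fill = 'blue'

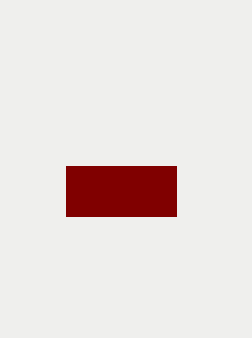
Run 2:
x0 = 66, y0 = 166, x1 = 176, y1 = 216, fill = 'maroon'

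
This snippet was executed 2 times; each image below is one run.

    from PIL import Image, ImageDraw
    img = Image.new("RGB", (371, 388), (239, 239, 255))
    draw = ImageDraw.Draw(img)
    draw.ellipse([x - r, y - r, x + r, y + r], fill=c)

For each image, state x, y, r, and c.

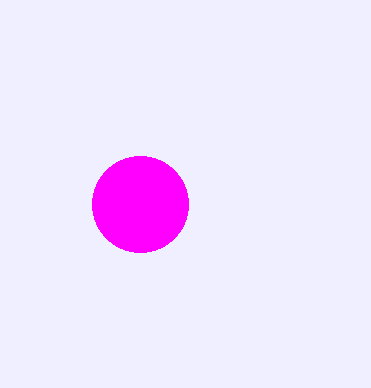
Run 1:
x = 140
y = 204
r = 48
c = 'magenta'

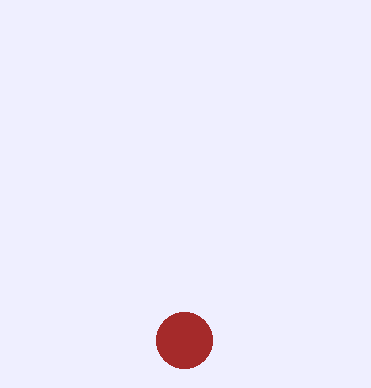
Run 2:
x = 184, y = 340, r = 28, c = 'brown'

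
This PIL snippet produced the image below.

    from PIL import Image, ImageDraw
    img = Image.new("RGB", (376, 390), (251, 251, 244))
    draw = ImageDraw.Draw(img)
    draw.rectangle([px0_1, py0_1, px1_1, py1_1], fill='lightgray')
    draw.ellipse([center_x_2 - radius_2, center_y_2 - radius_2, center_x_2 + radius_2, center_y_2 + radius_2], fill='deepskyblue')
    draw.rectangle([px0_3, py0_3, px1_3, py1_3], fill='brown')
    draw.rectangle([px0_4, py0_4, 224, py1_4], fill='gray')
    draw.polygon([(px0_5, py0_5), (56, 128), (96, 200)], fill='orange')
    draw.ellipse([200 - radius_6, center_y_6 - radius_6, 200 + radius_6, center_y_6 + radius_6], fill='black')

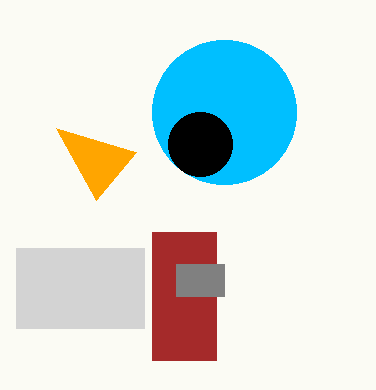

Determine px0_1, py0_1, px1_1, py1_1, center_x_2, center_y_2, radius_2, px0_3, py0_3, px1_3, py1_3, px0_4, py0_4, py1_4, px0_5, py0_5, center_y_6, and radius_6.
px0_1 = 16, py0_1 = 248, px1_1 = 144, py1_1 = 328, center_x_2 = 224, center_y_2 = 112, radius_2 = 72, px0_3 = 152, py0_3 = 232, px1_3 = 216, py1_3 = 360, px0_4 = 176, py0_4 = 264, py1_4 = 296, px0_5 = 136, py0_5 = 152, center_y_6 = 144, radius_6 = 32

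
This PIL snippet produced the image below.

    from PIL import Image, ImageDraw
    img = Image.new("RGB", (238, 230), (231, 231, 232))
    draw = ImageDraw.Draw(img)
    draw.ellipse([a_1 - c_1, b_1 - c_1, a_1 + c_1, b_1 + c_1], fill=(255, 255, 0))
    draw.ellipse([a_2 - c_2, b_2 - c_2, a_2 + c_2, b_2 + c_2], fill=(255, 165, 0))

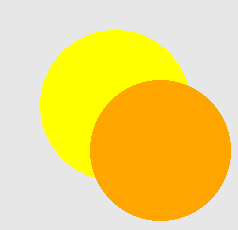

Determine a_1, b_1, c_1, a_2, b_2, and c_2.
a_1 = 115, b_1 = 105, c_1 = 75, a_2 = 160, b_2 = 150, c_2 = 70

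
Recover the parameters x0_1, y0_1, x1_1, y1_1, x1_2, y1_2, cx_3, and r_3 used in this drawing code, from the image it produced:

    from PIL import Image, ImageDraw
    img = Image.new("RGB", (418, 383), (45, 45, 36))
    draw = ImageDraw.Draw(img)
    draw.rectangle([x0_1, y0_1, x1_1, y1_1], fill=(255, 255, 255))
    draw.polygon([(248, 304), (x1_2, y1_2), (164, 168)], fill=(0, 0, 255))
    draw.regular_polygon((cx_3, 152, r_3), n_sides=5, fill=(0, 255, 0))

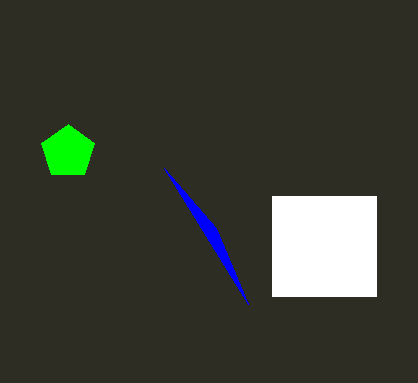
x0_1 = 272
y0_1 = 196
x1_1 = 376
y1_1 = 296
x1_2 = 216
y1_2 = 228
cx_3 = 68
r_3 = 28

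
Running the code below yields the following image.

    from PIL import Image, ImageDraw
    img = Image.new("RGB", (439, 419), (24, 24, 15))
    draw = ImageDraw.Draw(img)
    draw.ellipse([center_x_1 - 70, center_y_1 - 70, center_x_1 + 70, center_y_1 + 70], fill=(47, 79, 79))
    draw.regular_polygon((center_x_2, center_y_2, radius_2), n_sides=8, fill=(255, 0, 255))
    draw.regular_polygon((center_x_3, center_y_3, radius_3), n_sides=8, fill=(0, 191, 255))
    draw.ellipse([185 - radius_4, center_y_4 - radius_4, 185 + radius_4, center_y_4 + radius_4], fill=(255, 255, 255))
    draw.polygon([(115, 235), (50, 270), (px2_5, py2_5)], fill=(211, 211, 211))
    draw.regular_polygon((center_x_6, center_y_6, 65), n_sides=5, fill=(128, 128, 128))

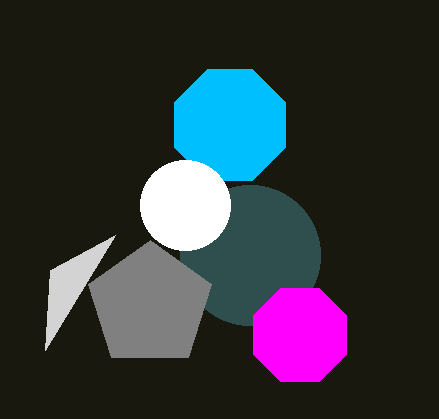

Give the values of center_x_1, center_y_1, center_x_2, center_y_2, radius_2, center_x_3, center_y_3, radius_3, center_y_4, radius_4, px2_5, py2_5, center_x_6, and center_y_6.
center_x_1 = 250; center_y_1 = 255; center_x_2 = 300; center_y_2 = 335; radius_2 = 50; center_x_3 = 230; center_y_3 = 125; radius_3 = 60; center_y_4 = 205; radius_4 = 45; px2_5 = 45; py2_5 = 350; center_x_6 = 150; center_y_6 = 305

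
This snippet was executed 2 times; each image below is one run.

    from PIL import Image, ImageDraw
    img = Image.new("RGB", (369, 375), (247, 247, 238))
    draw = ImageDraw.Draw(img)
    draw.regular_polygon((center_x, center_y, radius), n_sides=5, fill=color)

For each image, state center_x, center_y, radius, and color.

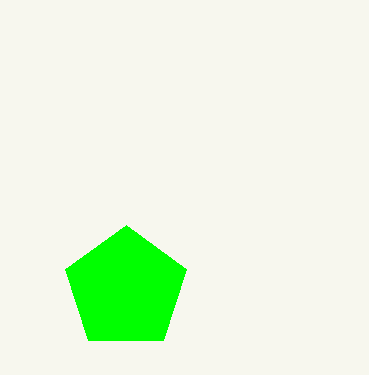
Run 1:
center_x = 126, center_y = 289, radius = 64, color = 'lime'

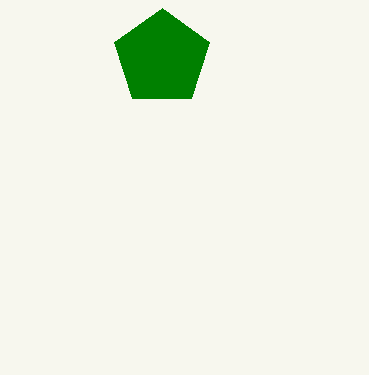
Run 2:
center_x = 162; center_y = 58; radius = 50; color = 'green'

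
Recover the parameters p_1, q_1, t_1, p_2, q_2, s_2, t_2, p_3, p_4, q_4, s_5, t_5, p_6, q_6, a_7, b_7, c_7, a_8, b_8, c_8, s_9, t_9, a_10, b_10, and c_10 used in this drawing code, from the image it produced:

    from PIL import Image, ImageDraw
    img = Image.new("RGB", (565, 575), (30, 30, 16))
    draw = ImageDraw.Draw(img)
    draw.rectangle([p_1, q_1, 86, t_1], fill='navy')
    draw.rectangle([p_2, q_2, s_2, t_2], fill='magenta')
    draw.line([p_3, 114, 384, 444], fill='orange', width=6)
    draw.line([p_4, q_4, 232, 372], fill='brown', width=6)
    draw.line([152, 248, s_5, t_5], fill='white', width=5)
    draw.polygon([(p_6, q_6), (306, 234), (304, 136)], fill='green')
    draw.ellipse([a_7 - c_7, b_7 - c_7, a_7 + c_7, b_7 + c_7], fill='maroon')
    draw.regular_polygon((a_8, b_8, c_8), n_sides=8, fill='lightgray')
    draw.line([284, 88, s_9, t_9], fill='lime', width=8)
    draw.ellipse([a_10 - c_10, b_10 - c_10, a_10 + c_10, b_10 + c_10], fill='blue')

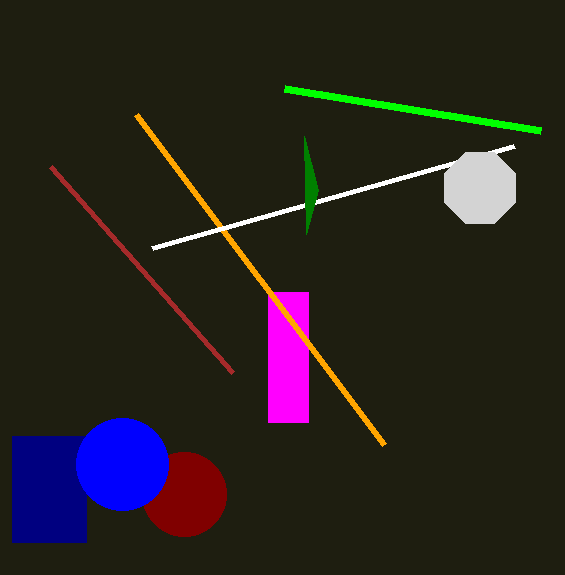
p_1 = 12; q_1 = 436; t_1 = 542; p_2 = 268; q_2 = 292; s_2 = 308; t_2 = 422; p_3 = 136; p_4 = 50; q_4 = 166; s_5 = 514; t_5 = 146; p_6 = 318; q_6 = 190; a_7 = 184; b_7 = 494; c_7 = 42; a_8 = 480; b_8 = 188; c_8 = 38; s_9 = 540; t_9 = 130; a_10 = 122; b_10 = 464; c_10 = 46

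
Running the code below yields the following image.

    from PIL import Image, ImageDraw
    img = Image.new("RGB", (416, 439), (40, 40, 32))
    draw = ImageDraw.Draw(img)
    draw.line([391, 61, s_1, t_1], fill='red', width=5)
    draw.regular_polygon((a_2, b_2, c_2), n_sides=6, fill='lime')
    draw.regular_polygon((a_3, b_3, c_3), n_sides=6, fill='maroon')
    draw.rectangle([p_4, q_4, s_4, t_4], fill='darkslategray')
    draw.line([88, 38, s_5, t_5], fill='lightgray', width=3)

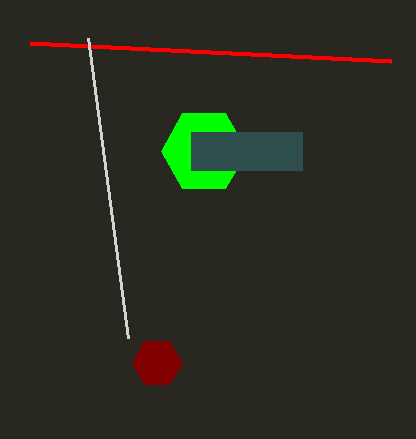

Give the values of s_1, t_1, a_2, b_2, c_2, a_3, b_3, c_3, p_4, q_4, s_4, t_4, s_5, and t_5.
s_1 = 30
t_1 = 43
a_2 = 204
b_2 = 151
c_2 = 43
a_3 = 157
b_3 = 363
c_3 = 25
p_4 = 191
q_4 = 132
s_4 = 302
t_4 = 170
s_5 = 128
t_5 = 338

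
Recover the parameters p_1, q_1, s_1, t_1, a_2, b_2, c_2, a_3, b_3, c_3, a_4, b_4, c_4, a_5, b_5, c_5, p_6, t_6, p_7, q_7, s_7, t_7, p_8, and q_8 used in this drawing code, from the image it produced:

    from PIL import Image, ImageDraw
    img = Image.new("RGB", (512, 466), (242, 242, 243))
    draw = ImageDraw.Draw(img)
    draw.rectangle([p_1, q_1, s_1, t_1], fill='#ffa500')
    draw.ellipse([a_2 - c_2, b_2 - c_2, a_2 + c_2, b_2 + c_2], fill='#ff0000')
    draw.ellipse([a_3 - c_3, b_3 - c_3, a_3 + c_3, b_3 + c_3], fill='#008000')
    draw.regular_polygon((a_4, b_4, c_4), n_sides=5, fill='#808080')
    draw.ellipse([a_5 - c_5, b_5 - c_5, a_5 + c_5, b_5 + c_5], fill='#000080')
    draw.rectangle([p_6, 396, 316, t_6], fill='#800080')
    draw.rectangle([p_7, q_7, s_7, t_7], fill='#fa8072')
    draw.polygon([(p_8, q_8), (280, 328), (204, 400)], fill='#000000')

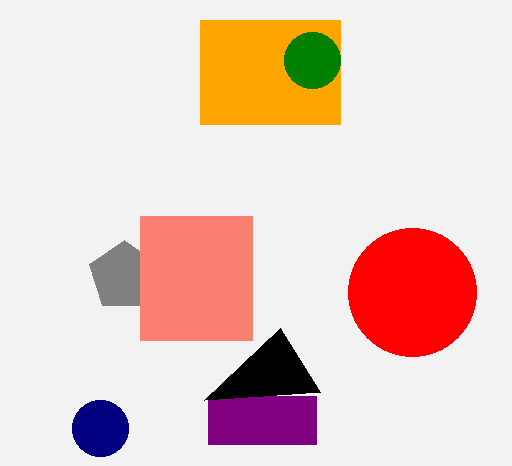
p_1 = 200
q_1 = 20
s_1 = 340
t_1 = 124
a_2 = 412
b_2 = 292
c_2 = 64
a_3 = 312
b_3 = 60
c_3 = 28
a_4 = 124
b_4 = 276
c_4 = 36
a_5 = 100
b_5 = 428
c_5 = 28
p_6 = 208
t_6 = 444
p_7 = 140
q_7 = 216
s_7 = 252
t_7 = 340
p_8 = 320
q_8 = 392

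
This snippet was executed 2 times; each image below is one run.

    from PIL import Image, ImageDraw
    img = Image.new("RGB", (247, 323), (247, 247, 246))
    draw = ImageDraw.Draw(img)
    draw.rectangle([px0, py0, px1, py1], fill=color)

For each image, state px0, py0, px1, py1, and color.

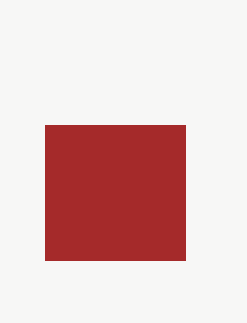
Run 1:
px0 = 45, py0 = 125, px1 = 185, py1 = 260, color = 'brown'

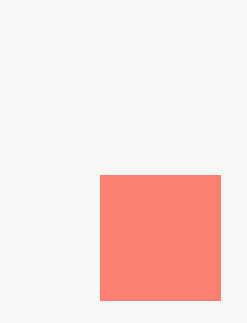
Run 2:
px0 = 100
py0 = 175
px1 = 220
py1 = 300
color = 'salmon'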